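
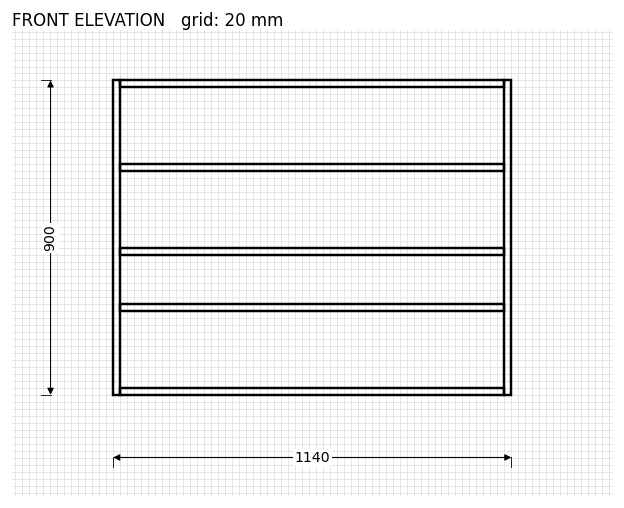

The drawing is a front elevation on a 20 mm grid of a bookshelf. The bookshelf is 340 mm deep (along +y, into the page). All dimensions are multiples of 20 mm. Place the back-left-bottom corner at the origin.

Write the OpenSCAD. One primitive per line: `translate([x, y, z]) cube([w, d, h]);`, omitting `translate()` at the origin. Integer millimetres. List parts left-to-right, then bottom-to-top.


cube([20, 340, 900]);
translate([20, 0, 0]) cube([1100, 340, 20]);
translate([20, 0, 240]) cube([1100, 340, 20]);
translate([20, 0, 400]) cube([1100, 340, 20]);
translate([20, 0, 640]) cube([1100, 340, 20]);
translate([20, 0, 880]) cube([1100, 340, 20]);
translate([1120, 0, 0]) cube([20, 340, 900]);


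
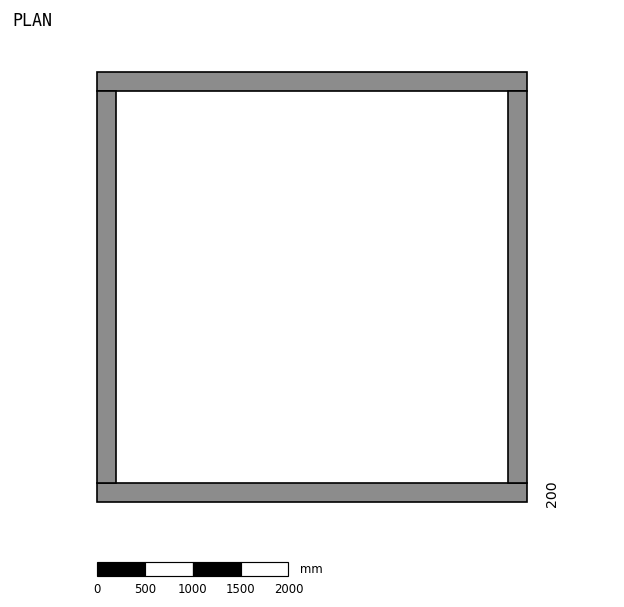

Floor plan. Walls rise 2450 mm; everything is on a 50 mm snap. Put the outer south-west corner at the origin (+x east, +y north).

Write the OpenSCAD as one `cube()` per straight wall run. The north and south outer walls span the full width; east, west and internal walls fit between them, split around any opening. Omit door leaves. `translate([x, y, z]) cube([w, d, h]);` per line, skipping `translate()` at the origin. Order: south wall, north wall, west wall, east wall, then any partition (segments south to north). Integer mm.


cube([4500, 200, 2450]);
translate([0, 4300, 0]) cube([4500, 200, 2450]);
translate([0, 200, 0]) cube([200, 4100, 2450]);
translate([4300, 200, 0]) cube([200, 4100, 2450]);


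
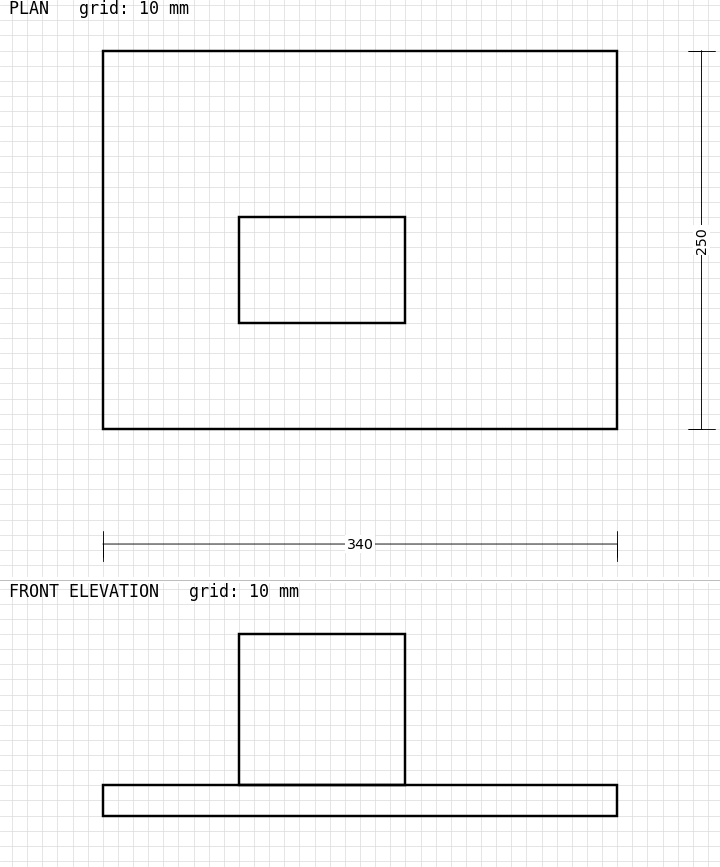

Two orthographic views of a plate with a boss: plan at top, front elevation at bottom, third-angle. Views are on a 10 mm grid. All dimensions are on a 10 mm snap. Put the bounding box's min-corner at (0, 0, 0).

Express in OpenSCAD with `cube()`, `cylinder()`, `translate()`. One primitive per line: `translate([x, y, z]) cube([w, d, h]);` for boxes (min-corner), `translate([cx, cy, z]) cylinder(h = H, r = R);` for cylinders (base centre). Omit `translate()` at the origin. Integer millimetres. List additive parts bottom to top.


cube([340, 250, 20]);
translate([90, 70, 20]) cube([110, 70, 100]);


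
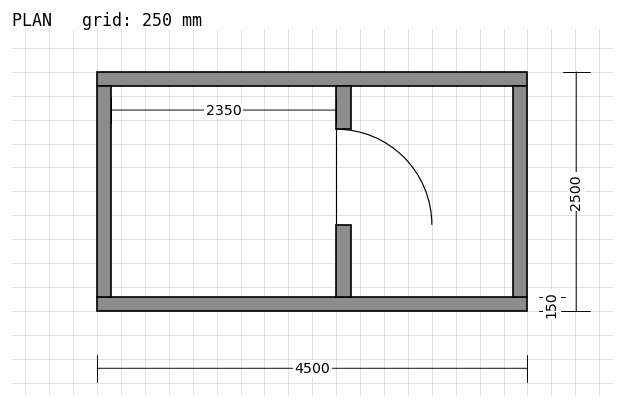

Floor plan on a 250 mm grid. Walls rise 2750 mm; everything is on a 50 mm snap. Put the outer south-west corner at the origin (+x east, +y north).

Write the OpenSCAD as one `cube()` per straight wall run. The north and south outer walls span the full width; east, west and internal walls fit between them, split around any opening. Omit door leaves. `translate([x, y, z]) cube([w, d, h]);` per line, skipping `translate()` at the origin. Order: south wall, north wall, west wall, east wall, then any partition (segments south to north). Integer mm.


cube([4500, 150, 2750]);
translate([0, 2350, 0]) cube([4500, 150, 2750]);
translate([0, 150, 0]) cube([150, 2200, 2750]);
translate([4350, 150, 0]) cube([150, 2200, 2750]);
translate([2500, 150, 0]) cube([150, 750, 2750]);
translate([2500, 1900, 0]) cube([150, 450, 2750]);


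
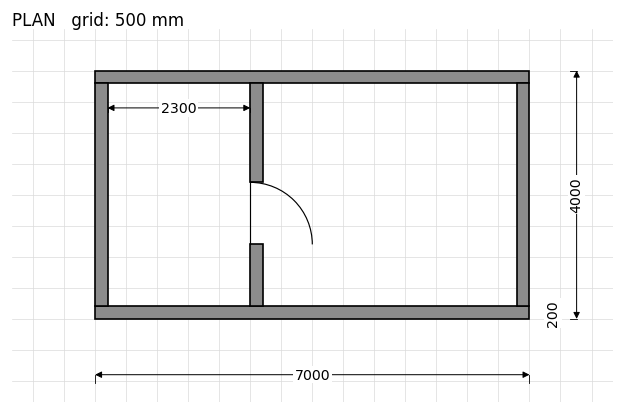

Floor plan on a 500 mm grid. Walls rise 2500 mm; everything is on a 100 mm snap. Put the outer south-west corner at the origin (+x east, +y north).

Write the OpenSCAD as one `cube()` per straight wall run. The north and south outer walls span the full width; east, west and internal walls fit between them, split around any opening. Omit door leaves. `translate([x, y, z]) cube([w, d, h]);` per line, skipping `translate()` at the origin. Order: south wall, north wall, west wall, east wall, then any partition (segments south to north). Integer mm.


cube([7000, 200, 2500]);
translate([0, 3800, 0]) cube([7000, 200, 2500]);
translate([0, 200, 0]) cube([200, 3600, 2500]);
translate([6800, 200, 0]) cube([200, 3600, 2500]);
translate([2500, 200, 0]) cube([200, 1000, 2500]);
translate([2500, 2200, 0]) cube([200, 1600, 2500]);


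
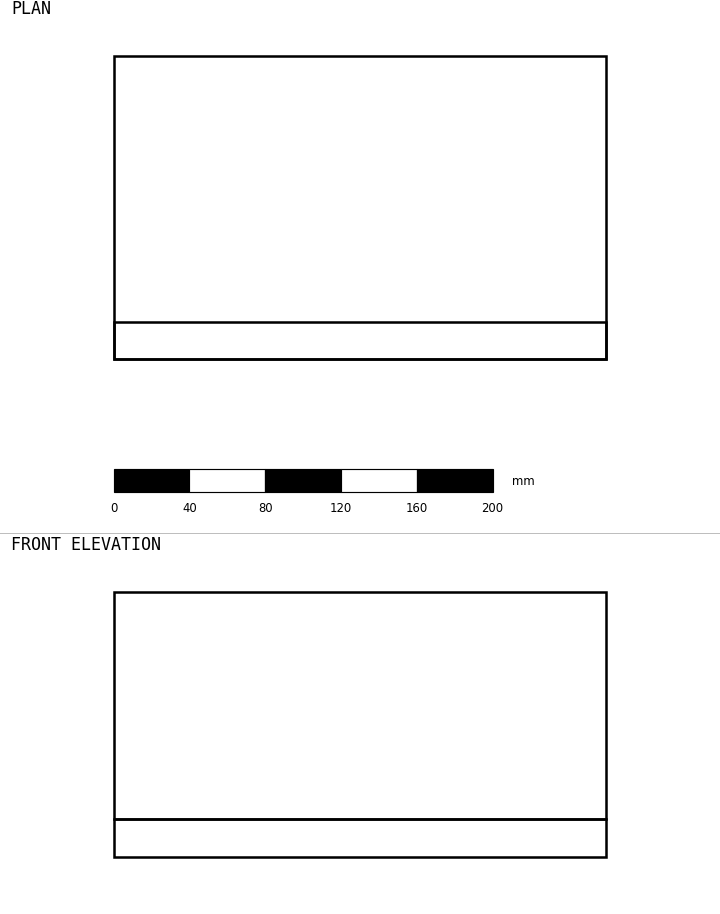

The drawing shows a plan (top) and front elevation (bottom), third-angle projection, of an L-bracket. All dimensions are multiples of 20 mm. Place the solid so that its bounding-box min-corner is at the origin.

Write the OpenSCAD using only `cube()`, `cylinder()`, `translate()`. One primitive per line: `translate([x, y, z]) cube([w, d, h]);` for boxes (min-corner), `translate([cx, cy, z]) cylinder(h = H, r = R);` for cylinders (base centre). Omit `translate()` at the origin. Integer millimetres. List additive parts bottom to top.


cube([260, 160, 20]);
translate([0, 0, 20]) cube([260, 20, 120]);


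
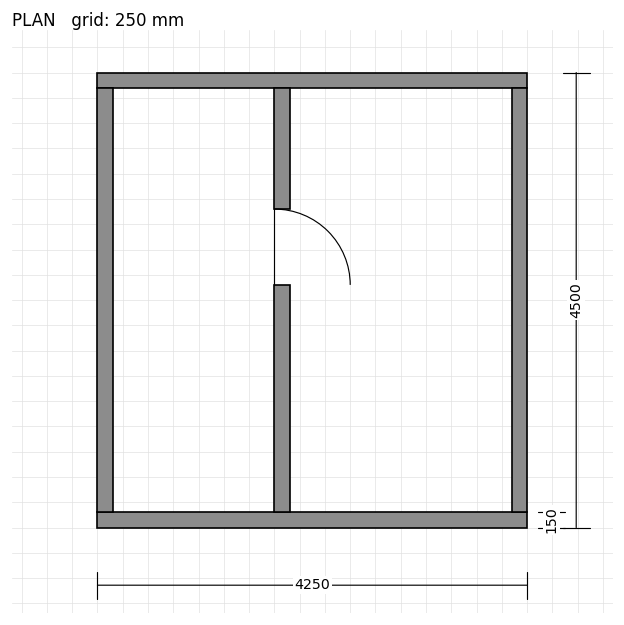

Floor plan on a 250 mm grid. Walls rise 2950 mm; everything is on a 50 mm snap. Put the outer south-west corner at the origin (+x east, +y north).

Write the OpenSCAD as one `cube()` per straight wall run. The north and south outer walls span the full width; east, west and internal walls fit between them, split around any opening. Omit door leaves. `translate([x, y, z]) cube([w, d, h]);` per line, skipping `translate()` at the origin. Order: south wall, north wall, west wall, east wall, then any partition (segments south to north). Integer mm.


cube([4250, 150, 2950]);
translate([0, 4350, 0]) cube([4250, 150, 2950]);
translate([0, 150, 0]) cube([150, 4200, 2950]);
translate([4100, 150, 0]) cube([150, 4200, 2950]);
translate([1750, 150, 0]) cube([150, 2250, 2950]);
translate([1750, 3150, 0]) cube([150, 1200, 2950]);


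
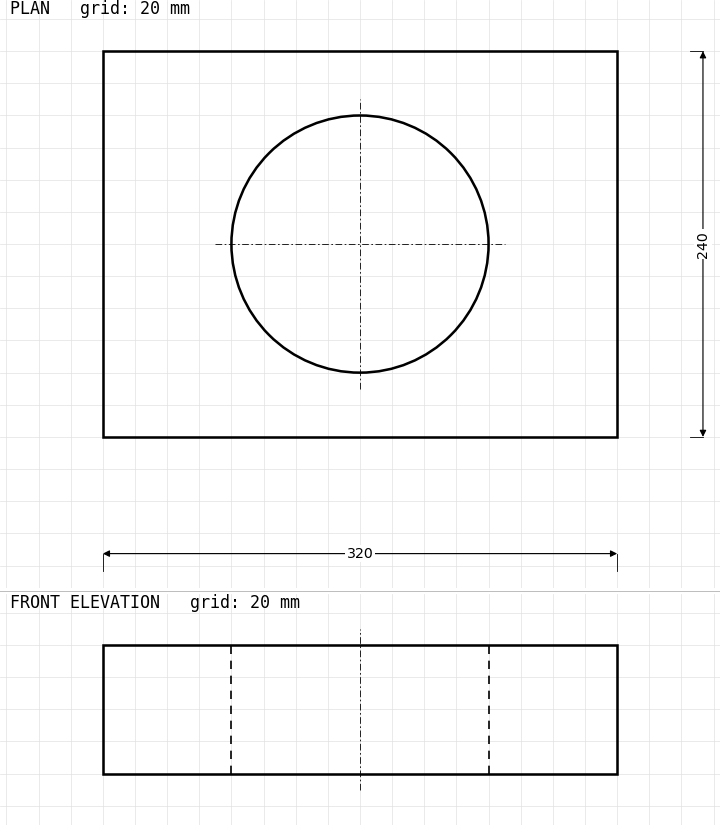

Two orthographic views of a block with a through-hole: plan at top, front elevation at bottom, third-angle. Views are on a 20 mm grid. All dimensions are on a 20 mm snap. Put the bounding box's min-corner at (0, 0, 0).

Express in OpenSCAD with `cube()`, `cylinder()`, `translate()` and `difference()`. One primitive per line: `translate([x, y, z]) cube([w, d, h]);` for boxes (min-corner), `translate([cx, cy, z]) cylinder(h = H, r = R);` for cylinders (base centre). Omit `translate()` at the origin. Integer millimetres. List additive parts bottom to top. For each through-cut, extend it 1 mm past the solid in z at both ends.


difference() {
  cube([320, 240, 80]);
  translate([160, 120, -1]) cylinder(h = 82, r = 80);
}


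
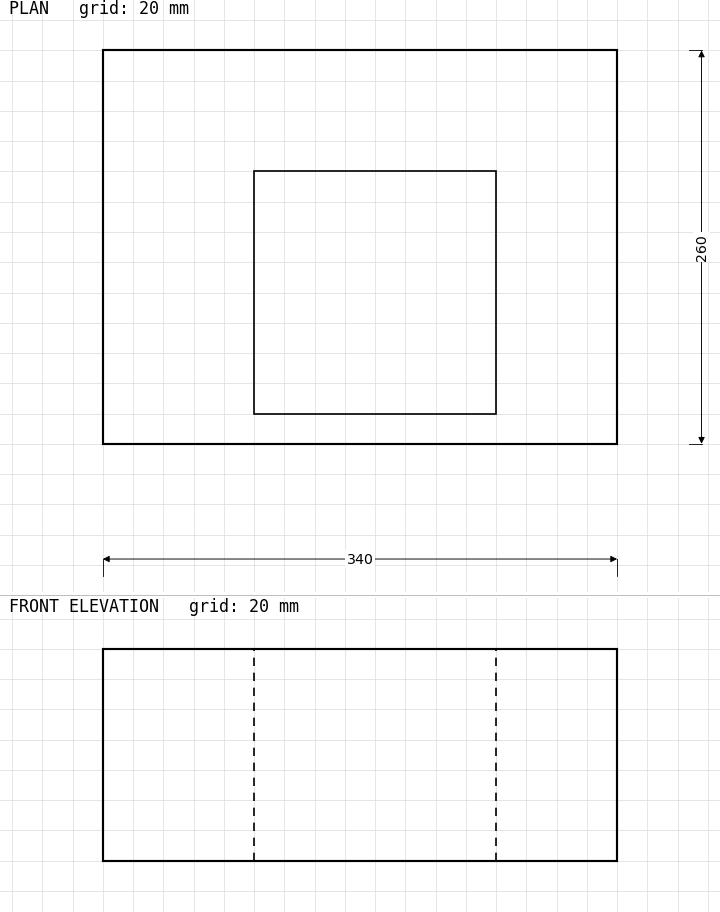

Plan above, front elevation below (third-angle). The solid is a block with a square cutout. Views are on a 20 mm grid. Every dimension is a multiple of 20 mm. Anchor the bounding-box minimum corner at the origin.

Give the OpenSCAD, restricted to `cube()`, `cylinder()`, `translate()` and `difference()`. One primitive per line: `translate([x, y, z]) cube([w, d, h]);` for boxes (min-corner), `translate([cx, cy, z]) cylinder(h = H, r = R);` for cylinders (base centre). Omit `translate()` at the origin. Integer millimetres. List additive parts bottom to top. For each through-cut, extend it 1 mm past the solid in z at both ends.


difference() {
  cube([340, 260, 140]);
  translate([100, 20, -1]) cube([160, 160, 142]);
}


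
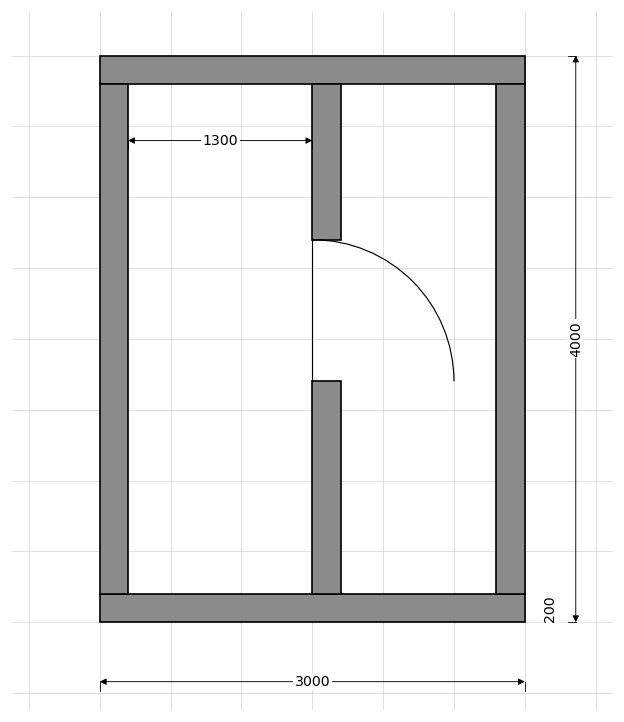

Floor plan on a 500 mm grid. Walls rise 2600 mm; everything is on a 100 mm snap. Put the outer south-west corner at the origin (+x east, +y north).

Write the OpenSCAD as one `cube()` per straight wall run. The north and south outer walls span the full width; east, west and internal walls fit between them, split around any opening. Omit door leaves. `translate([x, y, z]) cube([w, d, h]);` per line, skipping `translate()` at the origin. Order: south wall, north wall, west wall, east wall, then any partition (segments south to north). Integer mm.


cube([3000, 200, 2600]);
translate([0, 3800, 0]) cube([3000, 200, 2600]);
translate([0, 200, 0]) cube([200, 3600, 2600]);
translate([2800, 200, 0]) cube([200, 3600, 2600]);
translate([1500, 200, 0]) cube([200, 1500, 2600]);
translate([1500, 2700, 0]) cube([200, 1100, 2600]);


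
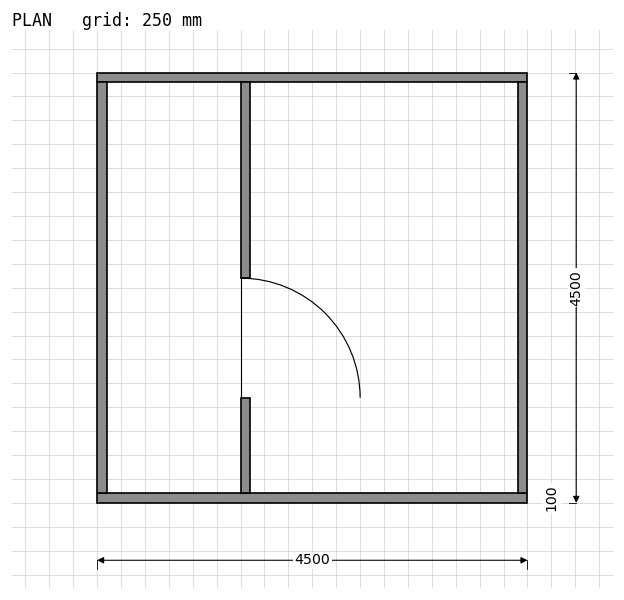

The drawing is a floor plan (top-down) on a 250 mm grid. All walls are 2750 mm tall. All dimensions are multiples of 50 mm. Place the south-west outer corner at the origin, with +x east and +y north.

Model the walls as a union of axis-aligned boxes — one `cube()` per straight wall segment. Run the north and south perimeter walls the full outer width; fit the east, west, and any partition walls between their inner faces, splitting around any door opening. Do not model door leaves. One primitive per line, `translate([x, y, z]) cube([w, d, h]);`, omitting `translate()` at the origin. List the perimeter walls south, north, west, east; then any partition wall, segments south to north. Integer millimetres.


cube([4500, 100, 2750]);
translate([0, 4400, 0]) cube([4500, 100, 2750]);
translate([0, 100, 0]) cube([100, 4300, 2750]);
translate([4400, 100, 0]) cube([100, 4300, 2750]);
translate([1500, 100, 0]) cube([100, 1000, 2750]);
translate([1500, 2350, 0]) cube([100, 2050, 2750]);


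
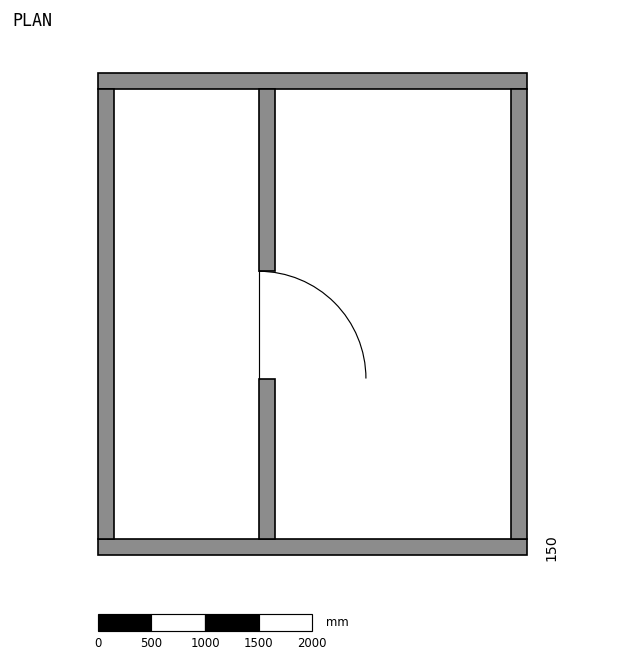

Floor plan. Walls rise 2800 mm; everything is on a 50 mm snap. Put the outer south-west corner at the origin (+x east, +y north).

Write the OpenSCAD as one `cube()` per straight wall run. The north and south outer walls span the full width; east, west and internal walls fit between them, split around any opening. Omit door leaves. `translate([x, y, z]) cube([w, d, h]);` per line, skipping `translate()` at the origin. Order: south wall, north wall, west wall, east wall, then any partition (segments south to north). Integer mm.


cube([4000, 150, 2800]);
translate([0, 4350, 0]) cube([4000, 150, 2800]);
translate([0, 150, 0]) cube([150, 4200, 2800]);
translate([3850, 150, 0]) cube([150, 4200, 2800]);
translate([1500, 150, 0]) cube([150, 1500, 2800]);
translate([1500, 2650, 0]) cube([150, 1700, 2800]);


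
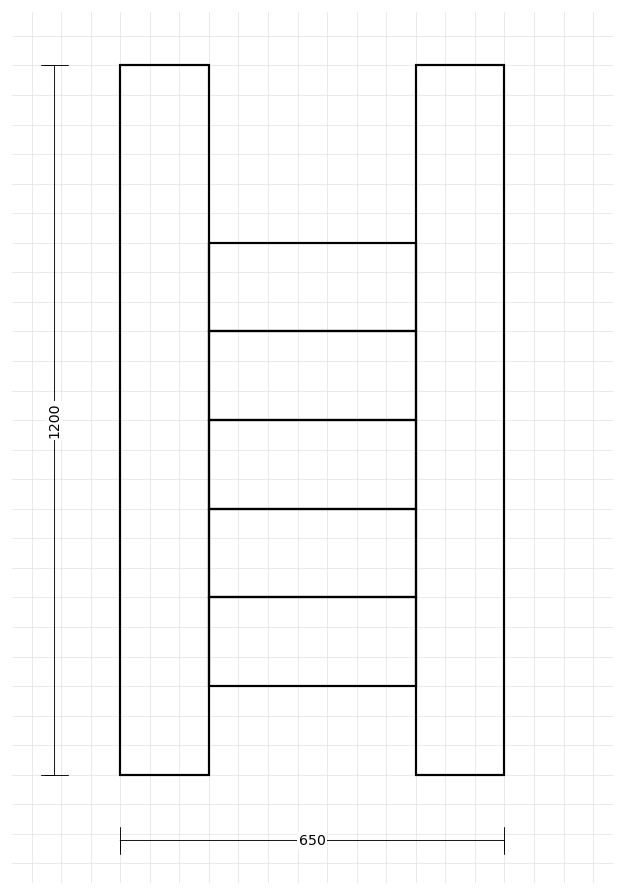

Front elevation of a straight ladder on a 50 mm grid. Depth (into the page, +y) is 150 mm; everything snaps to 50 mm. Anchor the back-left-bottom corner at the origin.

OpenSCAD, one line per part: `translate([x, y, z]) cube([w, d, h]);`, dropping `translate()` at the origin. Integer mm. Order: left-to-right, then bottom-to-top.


cube([150, 150, 1200]);
translate([150, 0, 150]) cube([350, 150, 150]);
translate([150, 0, 300]) cube([350, 150, 150]);
translate([150, 0, 450]) cube([350, 150, 150]);
translate([150, 0, 600]) cube([350, 150, 150]);
translate([150, 0, 750]) cube([350, 150, 150]);
translate([500, 0, 0]) cube([150, 150, 1200]);


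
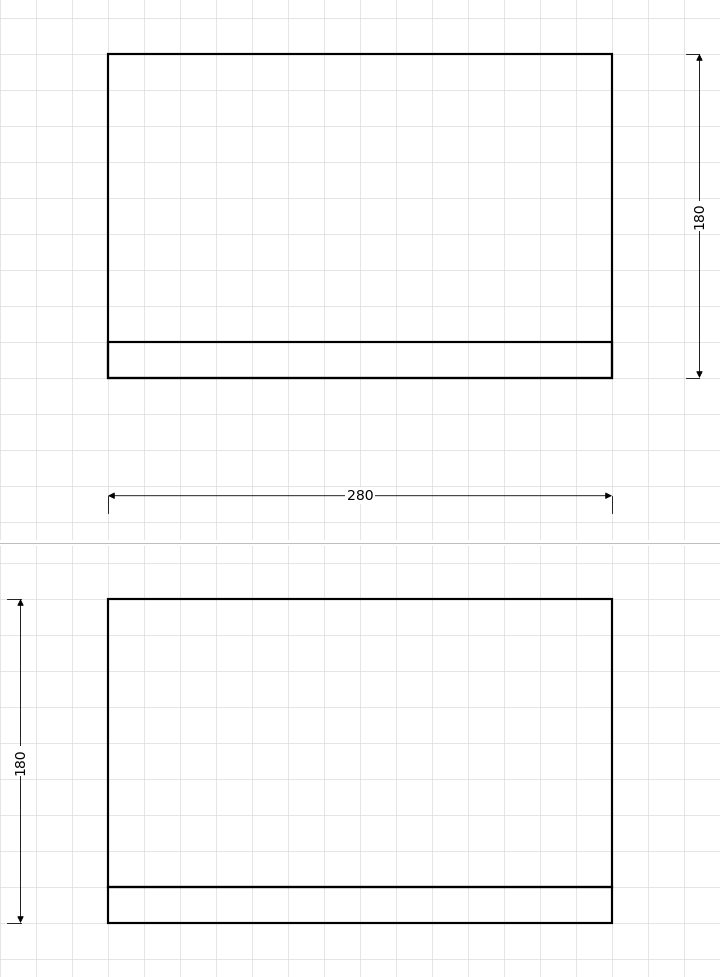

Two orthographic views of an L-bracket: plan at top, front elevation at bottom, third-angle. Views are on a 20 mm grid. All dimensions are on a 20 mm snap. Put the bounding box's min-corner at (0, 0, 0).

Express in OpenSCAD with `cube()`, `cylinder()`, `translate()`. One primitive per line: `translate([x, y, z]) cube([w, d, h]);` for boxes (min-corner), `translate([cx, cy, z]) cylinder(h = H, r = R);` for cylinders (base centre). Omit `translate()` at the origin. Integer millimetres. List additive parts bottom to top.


cube([280, 180, 20]);
translate([0, 0, 20]) cube([280, 20, 160]);


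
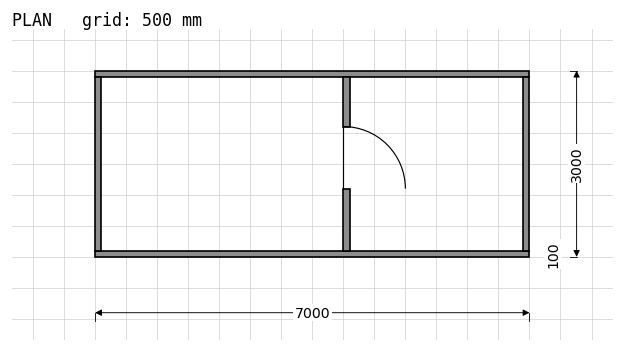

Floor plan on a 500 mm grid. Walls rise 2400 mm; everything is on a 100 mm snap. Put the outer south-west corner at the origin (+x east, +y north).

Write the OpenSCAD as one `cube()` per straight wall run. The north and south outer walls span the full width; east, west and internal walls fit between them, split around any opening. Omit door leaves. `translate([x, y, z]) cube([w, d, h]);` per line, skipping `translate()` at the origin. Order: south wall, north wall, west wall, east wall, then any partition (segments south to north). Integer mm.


cube([7000, 100, 2400]);
translate([0, 2900, 0]) cube([7000, 100, 2400]);
translate([0, 100, 0]) cube([100, 2800, 2400]);
translate([6900, 100, 0]) cube([100, 2800, 2400]);
translate([4000, 100, 0]) cube([100, 1000, 2400]);
translate([4000, 2100, 0]) cube([100, 800, 2400]);


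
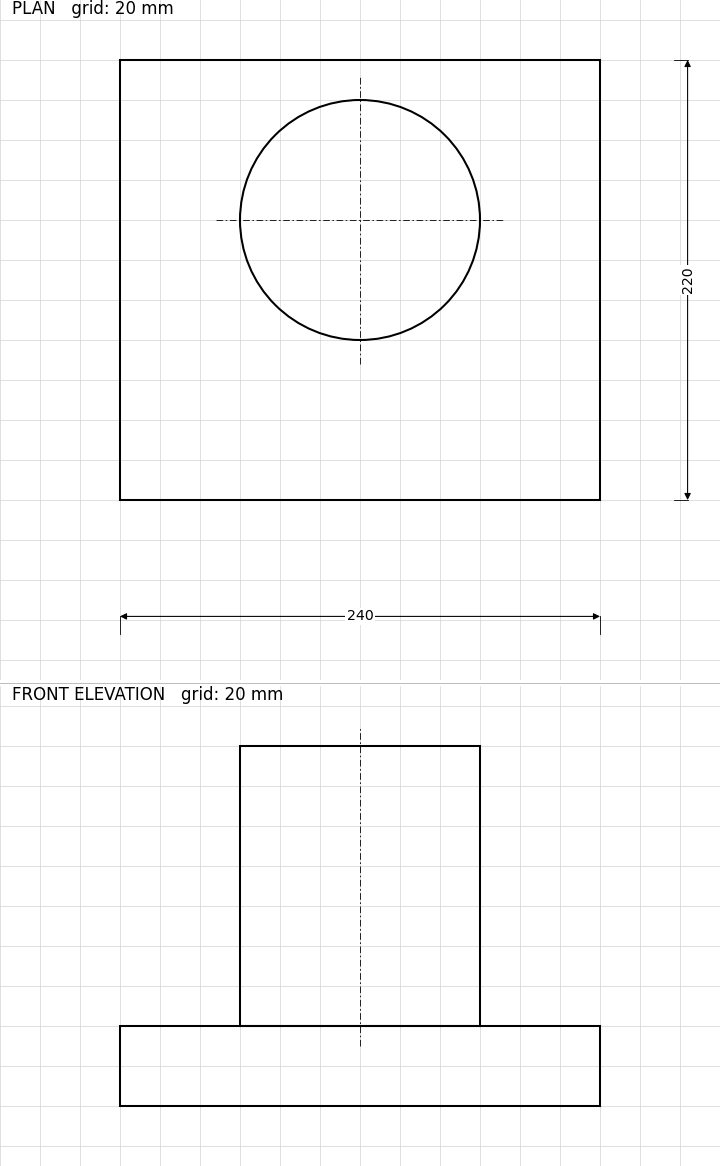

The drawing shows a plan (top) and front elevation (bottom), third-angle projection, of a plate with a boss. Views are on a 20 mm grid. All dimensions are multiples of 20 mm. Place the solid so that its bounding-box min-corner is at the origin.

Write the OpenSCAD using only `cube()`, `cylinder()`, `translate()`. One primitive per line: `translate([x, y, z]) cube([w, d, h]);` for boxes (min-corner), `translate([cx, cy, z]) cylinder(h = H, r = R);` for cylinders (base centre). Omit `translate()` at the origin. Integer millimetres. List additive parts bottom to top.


cube([240, 220, 40]);
translate([120, 140, 40]) cylinder(h = 140, r = 60);


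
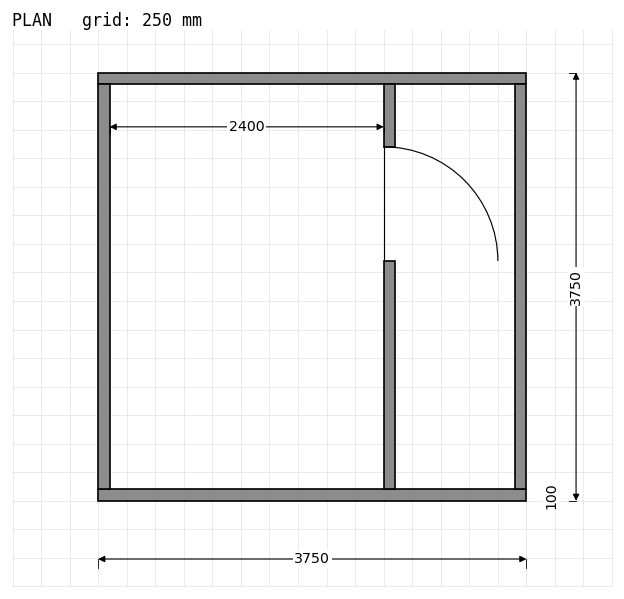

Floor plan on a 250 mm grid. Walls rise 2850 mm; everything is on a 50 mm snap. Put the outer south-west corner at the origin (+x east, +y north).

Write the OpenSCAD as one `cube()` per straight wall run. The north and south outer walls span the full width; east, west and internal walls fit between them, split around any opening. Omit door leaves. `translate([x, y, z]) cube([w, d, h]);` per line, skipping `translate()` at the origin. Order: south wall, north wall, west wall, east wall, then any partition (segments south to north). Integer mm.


cube([3750, 100, 2850]);
translate([0, 3650, 0]) cube([3750, 100, 2850]);
translate([0, 100, 0]) cube([100, 3550, 2850]);
translate([3650, 100, 0]) cube([100, 3550, 2850]);
translate([2500, 100, 0]) cube([100, 2000, 2850]);
translate([2500, 3100, 0]) cube([100, 550, 2850]);


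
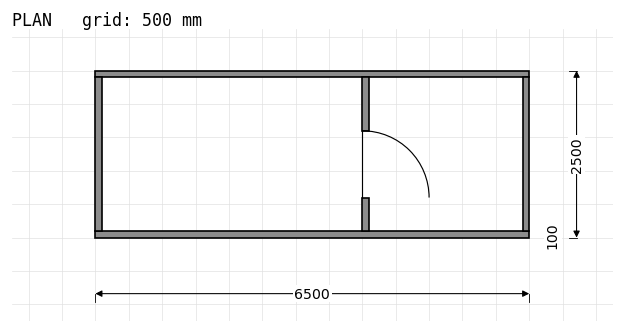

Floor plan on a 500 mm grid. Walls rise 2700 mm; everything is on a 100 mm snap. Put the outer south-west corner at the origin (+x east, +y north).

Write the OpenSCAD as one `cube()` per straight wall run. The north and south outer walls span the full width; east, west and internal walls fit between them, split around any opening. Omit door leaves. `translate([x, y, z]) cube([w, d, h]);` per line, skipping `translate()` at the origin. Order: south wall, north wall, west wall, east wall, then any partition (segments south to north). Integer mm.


cube([6500, 100, 2700]);
translate([0, 2400, 0]) cube([6500, 100, 2700]);
translate([0, 100, 0]) cube([100, 2300, 2700]);
translate([6400, 100, 0]) cube([100, 2300, 2700]);
translate([4000, 100, 0]) cube([100, 500, 2700]);
translate([4000, 1600, 0]) cube([100, 800, 2700]);


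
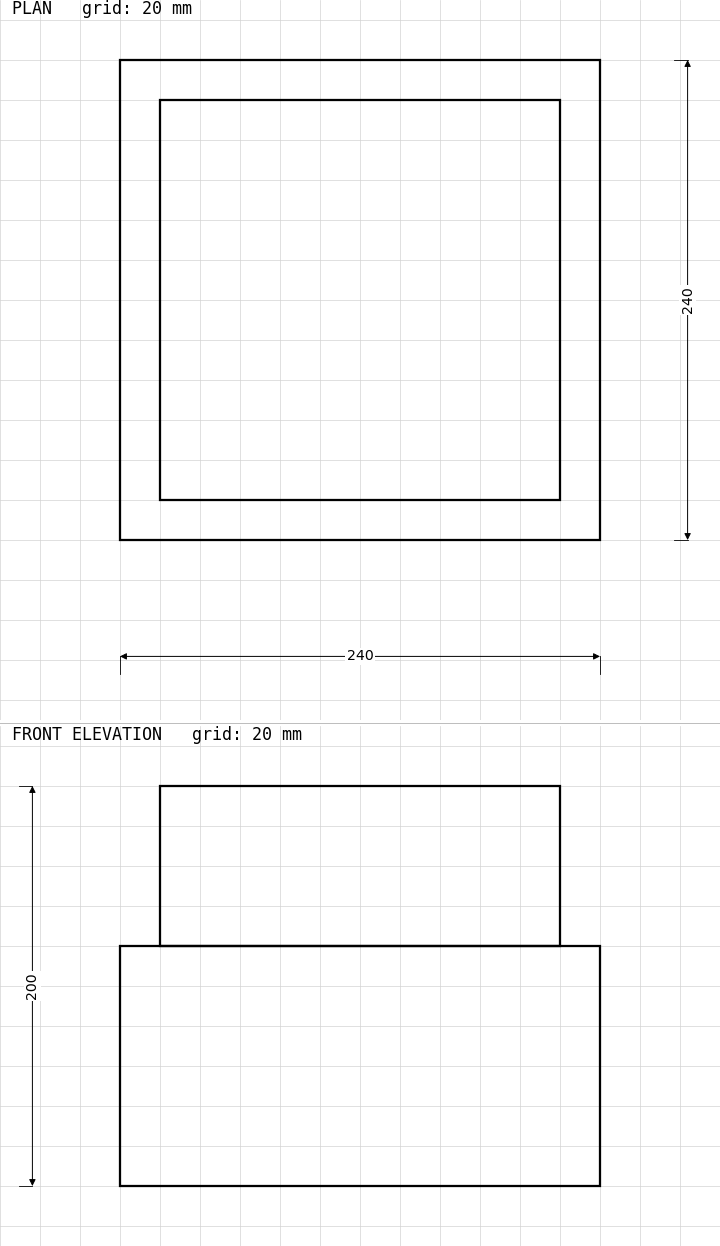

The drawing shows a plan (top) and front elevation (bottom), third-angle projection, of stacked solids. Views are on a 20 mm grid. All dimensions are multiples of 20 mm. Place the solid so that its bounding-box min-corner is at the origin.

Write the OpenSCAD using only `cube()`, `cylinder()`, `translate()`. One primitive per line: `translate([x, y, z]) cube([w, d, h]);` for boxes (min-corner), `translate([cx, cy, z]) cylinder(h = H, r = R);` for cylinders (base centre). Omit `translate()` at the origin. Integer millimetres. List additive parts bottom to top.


cube([240, 240, 120]);
translate([20, 20, 120]) cube([200, 200, 80]);


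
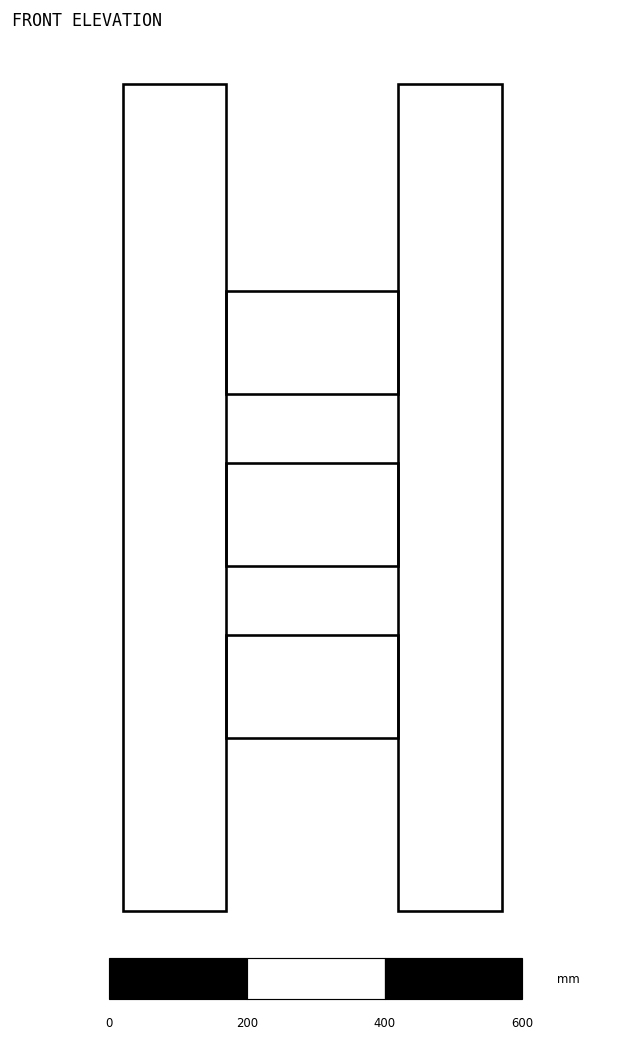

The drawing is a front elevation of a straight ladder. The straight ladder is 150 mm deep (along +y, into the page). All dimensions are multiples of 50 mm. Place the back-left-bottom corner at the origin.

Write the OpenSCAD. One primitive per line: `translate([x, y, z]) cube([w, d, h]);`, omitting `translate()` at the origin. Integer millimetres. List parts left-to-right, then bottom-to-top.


cube([150, 150, 1200]);
translate([150, 0, 250]) cube([250, 150, 150]);
translate([150, 0, 500]) cube([250, 150, 150]);
translate([150, 0, 750]) cube([250, 150, 150]);
translate([400, 0, 0]) cube([150, 150, 1200]);


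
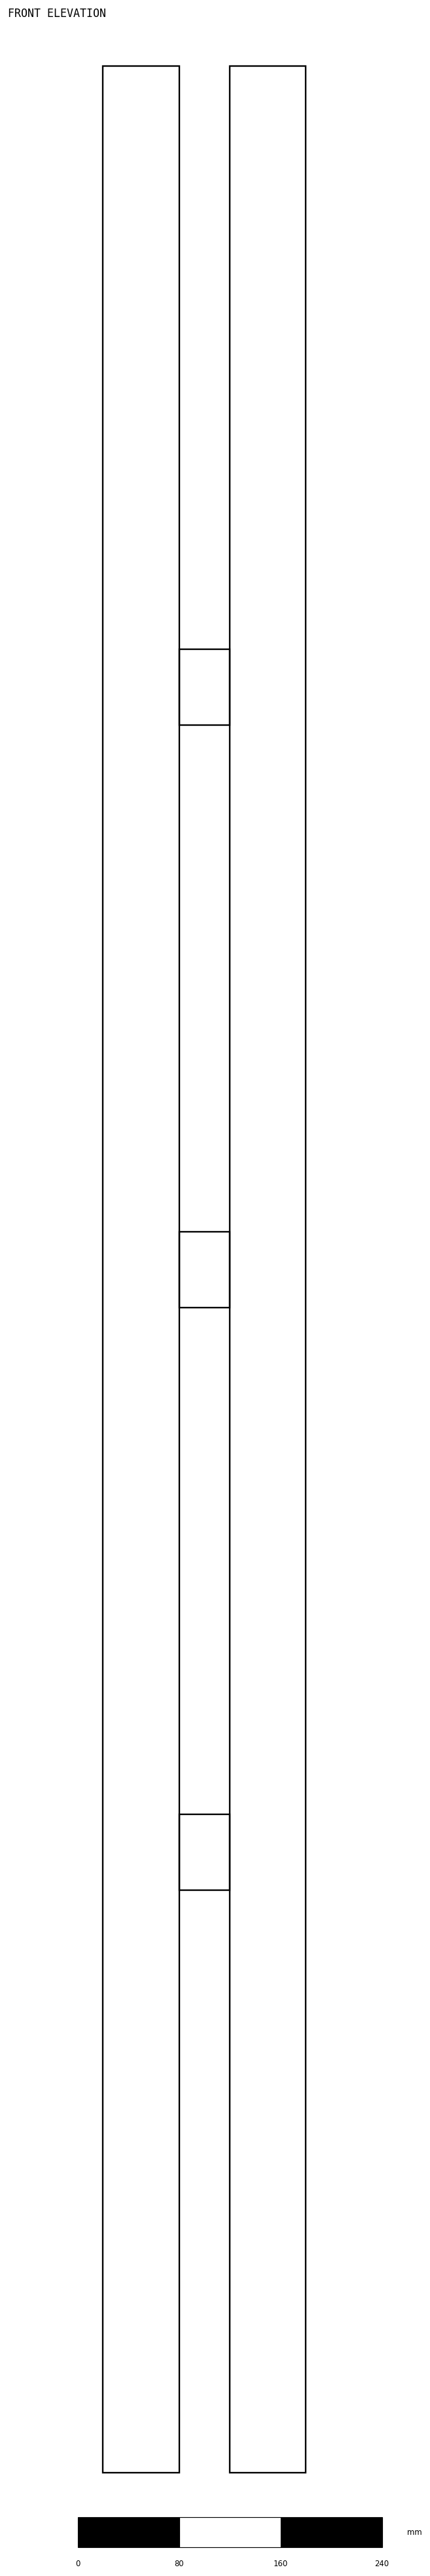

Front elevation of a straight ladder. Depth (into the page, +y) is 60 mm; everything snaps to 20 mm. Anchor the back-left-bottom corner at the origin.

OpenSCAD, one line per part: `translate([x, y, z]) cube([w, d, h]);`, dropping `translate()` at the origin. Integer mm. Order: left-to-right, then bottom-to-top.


cube([60, 60, 1900]);
translate([60, 0, 460]) cube([40, 60, 60]);
translate([60, 0, 920]) cube([40, 60, 60]);
translate([60, 0, 1380]) cube([40, 60, 60]);
translate([100, 0, 0]) cube([60, 60, 1900]);


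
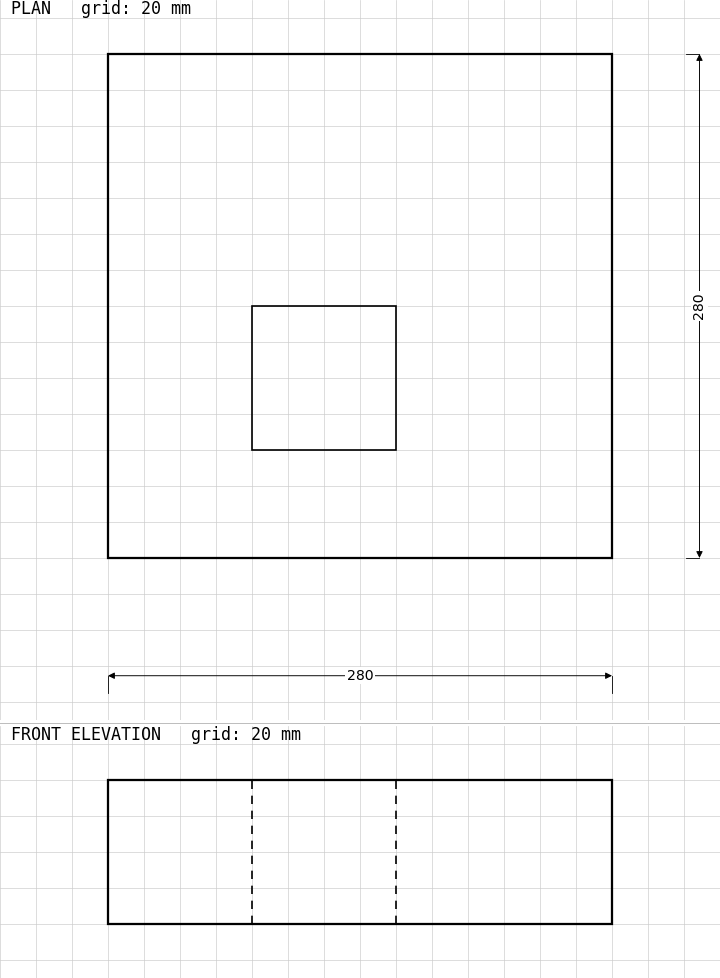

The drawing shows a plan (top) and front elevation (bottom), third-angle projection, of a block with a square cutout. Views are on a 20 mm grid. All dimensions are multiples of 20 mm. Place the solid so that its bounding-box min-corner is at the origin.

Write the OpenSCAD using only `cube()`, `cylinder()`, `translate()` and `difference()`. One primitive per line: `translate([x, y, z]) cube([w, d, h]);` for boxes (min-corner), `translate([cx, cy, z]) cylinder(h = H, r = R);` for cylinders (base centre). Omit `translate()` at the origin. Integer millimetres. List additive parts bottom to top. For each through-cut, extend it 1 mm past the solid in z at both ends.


difference() {
  cube([280, 280, 80]);
  translate([80, 60, -1]) cube([80, 80, 82]);
}


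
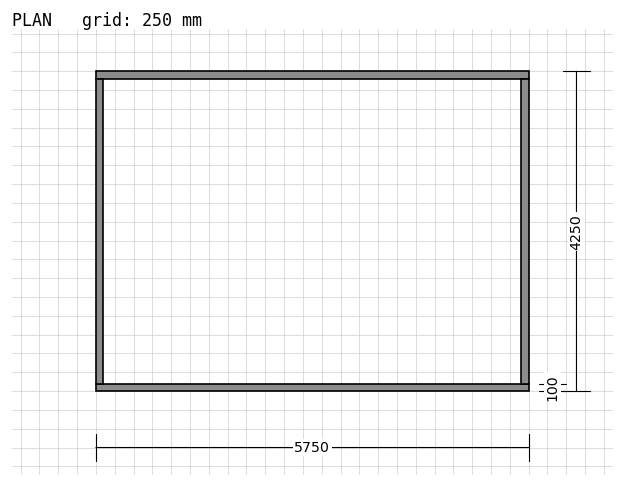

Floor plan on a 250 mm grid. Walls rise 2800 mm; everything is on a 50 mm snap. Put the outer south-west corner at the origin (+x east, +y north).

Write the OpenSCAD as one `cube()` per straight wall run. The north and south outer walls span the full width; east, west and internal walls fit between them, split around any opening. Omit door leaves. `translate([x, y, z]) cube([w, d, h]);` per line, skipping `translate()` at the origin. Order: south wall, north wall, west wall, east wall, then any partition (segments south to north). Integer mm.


cube([5750, 100, 2800]);
translate([0, 4150, 0]) cube([5750, 100, 2800]);
translate([0, 100, 0]) cube([100, 4050, 2800]);
translate([5650, 100, 0]) cube([100, 4050, 2800]);


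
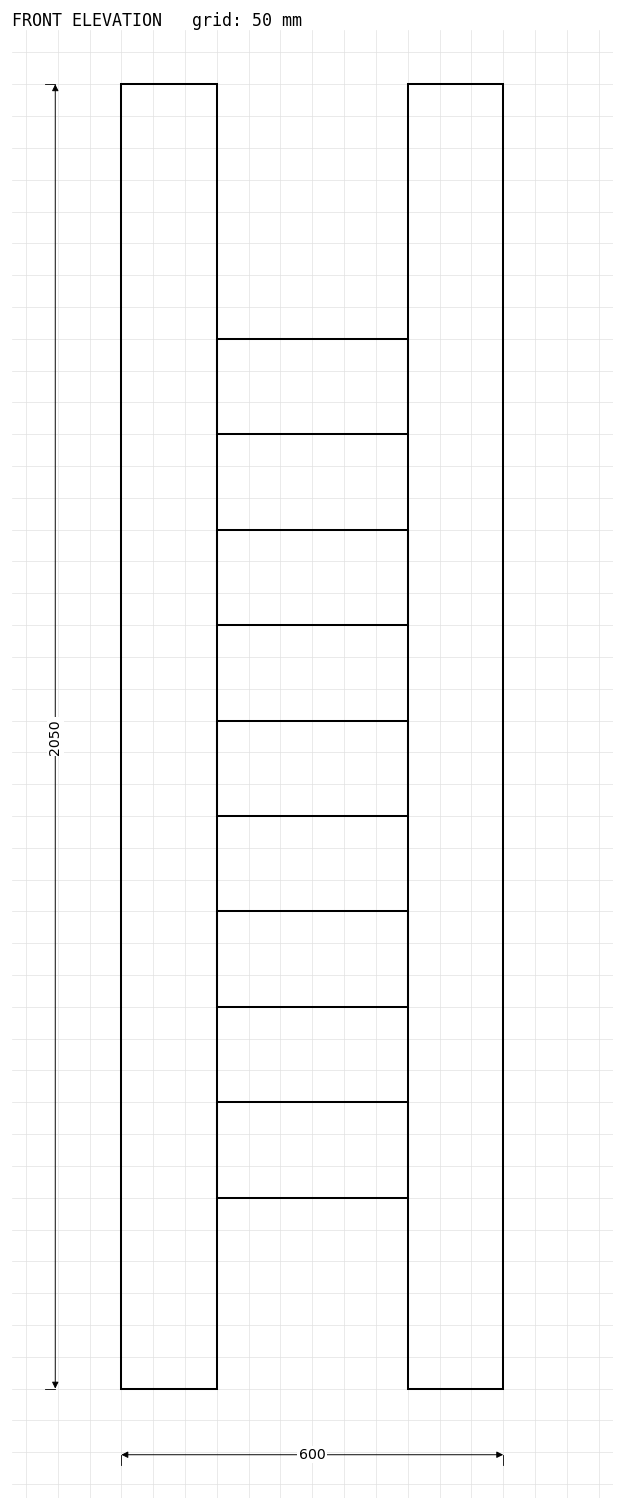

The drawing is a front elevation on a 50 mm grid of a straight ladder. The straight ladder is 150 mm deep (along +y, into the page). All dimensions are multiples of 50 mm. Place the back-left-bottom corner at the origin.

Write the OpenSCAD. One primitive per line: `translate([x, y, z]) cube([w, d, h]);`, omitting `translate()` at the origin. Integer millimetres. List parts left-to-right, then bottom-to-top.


cube([150, 150, 2050]);
translate([150, 0, 300]) cube([300, 150, 150]);
translate([150, 0, 600]) cube([300, 150, 150]);
translate([150, 0, 900]) cube([300, 150, 150]);
translate([150, 0, 1200]) cube([300, 150, 150]);
translate([150, 0, 1500]) cube([300, 150, 150]);
translate([450, 0, 0]) cube([150, 150, 2050]);


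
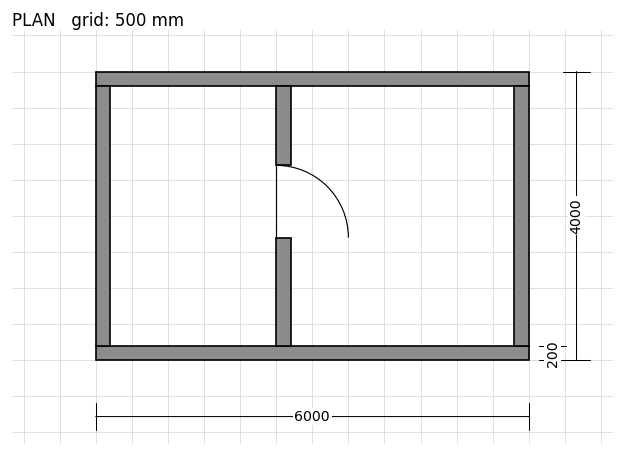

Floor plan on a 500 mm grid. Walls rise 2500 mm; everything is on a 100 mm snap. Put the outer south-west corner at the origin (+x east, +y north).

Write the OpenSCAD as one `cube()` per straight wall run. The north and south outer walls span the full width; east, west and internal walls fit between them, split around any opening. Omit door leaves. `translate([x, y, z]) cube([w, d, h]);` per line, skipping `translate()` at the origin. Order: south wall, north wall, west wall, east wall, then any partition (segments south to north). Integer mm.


cube([6000, 200, 2500]);
translate([0, 3800, 0]) cube([6000, 200, 2500]);
translate([0, 200, 0]) cube([200, 3600, 2500]);
translate([5800, 200, 0]) cube([200, 3600, 2500]);
translate([2500, 200, 0]) cube([200, 1500, 2500]);
translate([2500, 2700, 0]) cube([200, 1100, 2500]);


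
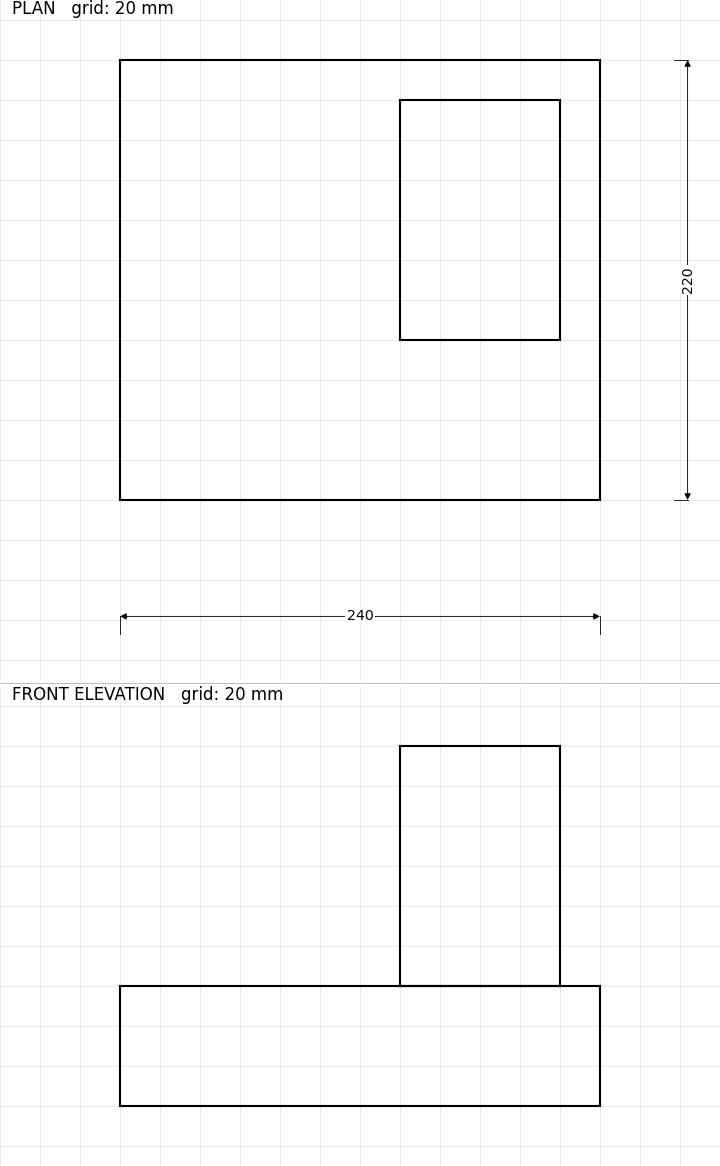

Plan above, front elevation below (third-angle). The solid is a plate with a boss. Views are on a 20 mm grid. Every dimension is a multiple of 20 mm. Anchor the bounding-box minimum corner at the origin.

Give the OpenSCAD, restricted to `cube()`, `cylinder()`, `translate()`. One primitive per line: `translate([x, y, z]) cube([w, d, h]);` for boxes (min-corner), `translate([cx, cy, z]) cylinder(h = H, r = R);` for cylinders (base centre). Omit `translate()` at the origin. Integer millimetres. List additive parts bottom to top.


cube([240, 220, 60]);
translate([140, 80, 60]) cube([80, 120, 120]);


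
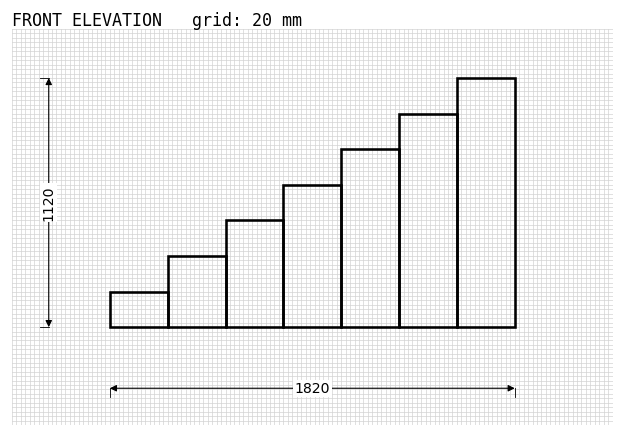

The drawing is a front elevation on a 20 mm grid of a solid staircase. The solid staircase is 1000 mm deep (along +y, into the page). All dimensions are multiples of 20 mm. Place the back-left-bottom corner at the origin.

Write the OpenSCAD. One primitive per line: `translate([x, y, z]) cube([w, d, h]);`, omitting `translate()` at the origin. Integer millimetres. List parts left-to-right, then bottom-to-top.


cube([260, 1000, 160]);
translate([260, 0, 0]) cube([260, 1000, 320]);
translate([520, 0, 0]) cube([260, 1000, 480]);
translate([780, 0, 0]) cube([260, 1000, 640]);
translate([1040, 0, 0]) cube([260, 1000, 800]);
translate([1300, 0, 0]) cube([260, 1000, 960]);
translate([1560, 0, 0]) cube([260, 1000, 1120]);


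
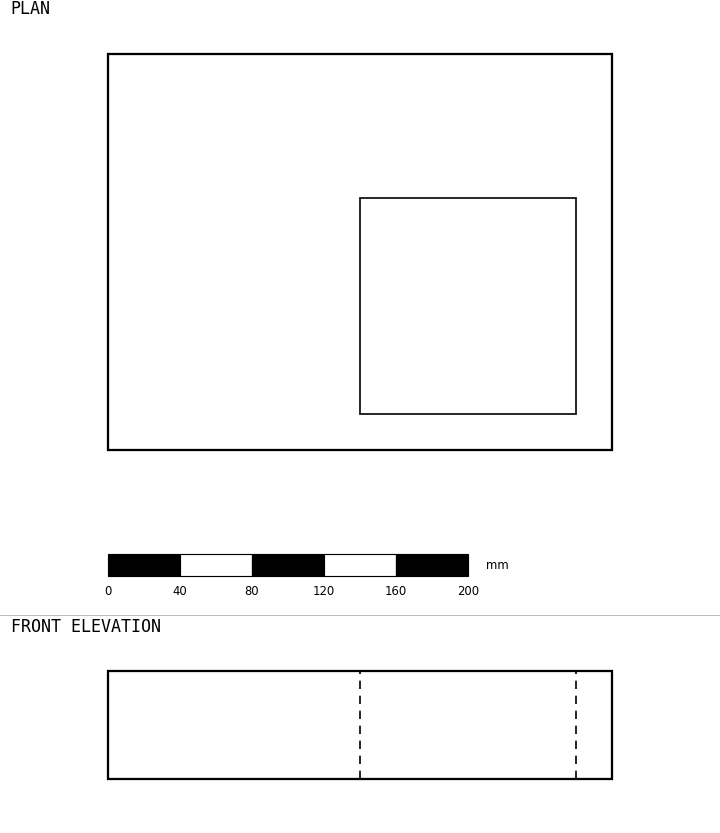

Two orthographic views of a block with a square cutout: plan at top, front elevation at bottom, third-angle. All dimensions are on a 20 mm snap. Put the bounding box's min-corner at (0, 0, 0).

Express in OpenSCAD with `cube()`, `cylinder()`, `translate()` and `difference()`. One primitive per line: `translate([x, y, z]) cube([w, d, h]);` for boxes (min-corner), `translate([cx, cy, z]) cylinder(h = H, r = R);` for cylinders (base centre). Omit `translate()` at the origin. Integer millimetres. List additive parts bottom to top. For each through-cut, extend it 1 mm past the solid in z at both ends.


difference() {
  cube([280, 220, 60]);
  translate([140, 20, -1]) cube([120, 120, 62]);
}


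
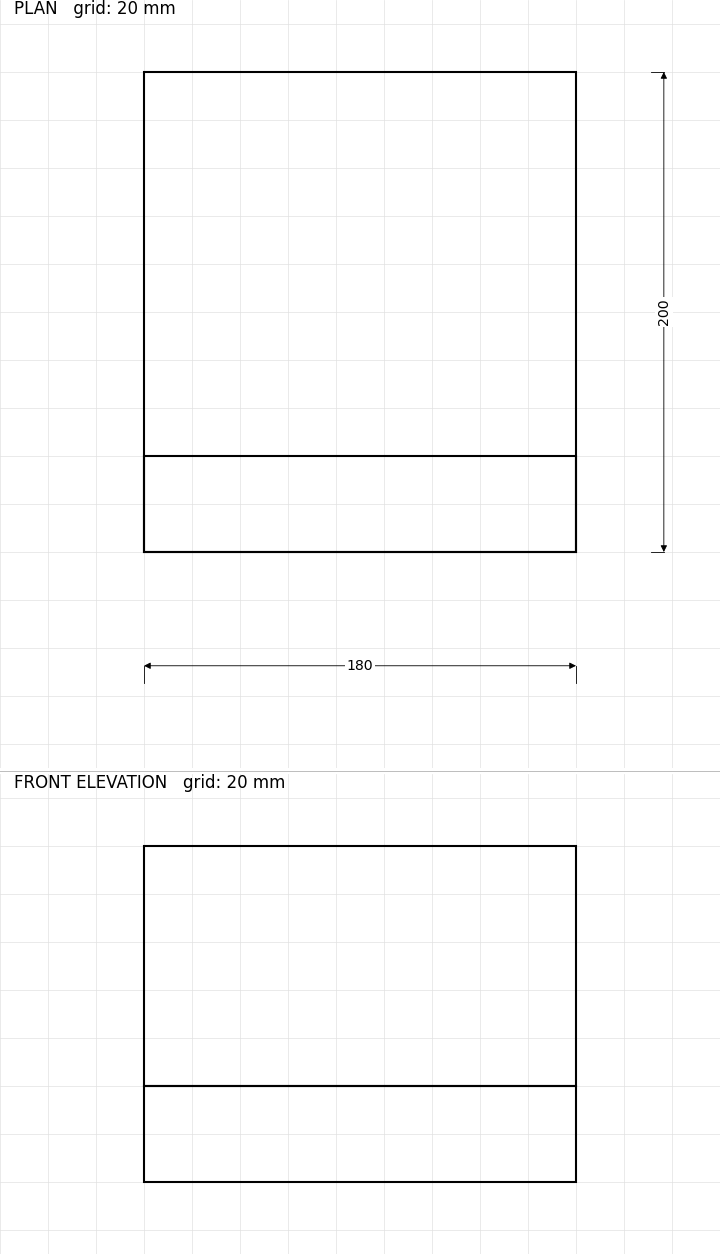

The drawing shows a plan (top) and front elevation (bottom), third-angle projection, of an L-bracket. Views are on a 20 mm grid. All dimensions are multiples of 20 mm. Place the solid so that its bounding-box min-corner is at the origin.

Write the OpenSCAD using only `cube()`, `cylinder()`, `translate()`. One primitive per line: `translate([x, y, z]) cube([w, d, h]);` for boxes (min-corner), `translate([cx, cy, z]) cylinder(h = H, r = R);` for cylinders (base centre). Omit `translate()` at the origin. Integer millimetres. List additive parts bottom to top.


cube([180, 200, 40]);
translate([0, 0, 40]) cube([180, 40, 100]);


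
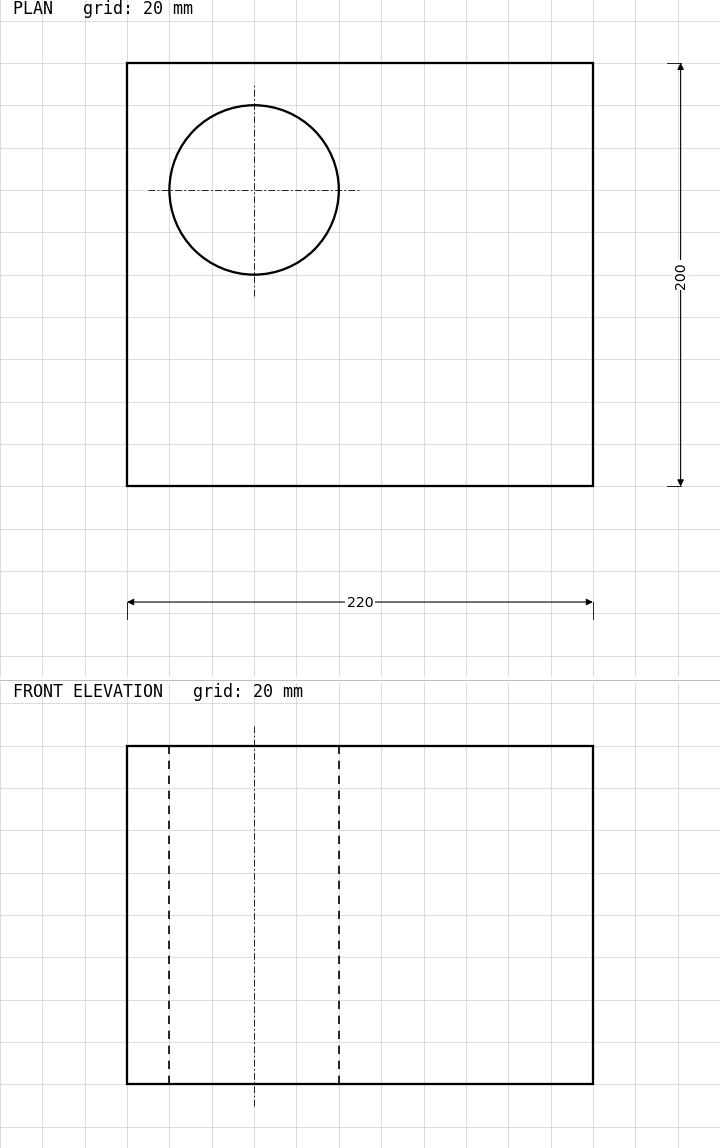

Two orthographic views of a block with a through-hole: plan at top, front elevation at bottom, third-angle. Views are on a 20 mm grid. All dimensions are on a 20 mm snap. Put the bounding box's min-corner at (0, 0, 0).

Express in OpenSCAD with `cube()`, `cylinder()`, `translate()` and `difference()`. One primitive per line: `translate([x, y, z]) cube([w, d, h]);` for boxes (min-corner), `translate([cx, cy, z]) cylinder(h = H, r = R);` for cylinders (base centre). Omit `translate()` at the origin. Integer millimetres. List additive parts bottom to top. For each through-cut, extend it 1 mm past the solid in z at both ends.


difference() {
  cube([220, 200, 160]);
  translate([60, 140, -1]) cylinder(h = 162, r = 40);
}


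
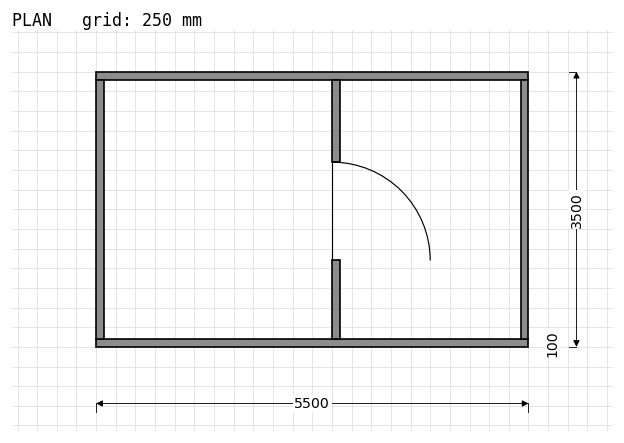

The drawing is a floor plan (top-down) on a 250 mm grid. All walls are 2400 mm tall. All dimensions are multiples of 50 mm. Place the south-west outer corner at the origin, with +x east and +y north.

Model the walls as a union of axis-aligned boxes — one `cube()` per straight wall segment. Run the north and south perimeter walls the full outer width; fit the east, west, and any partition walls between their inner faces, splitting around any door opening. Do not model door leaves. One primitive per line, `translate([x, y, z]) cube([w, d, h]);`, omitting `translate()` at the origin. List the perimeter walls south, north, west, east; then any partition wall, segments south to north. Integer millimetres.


cube([5500, 100, 2400]);
translate([0, 3400, 0]) cube([5500, 100, 2400]);
translate([0, 100, 0]) cube([100, 3300, 2400]);
translate([5400, 100, 0]) cube([100, 3300, 2400]);
translate([3000, 100, 0]) cube([100, 1000, 2400]);
translate([3000, 2350, 0]) cube([100, 1050, 2400]);


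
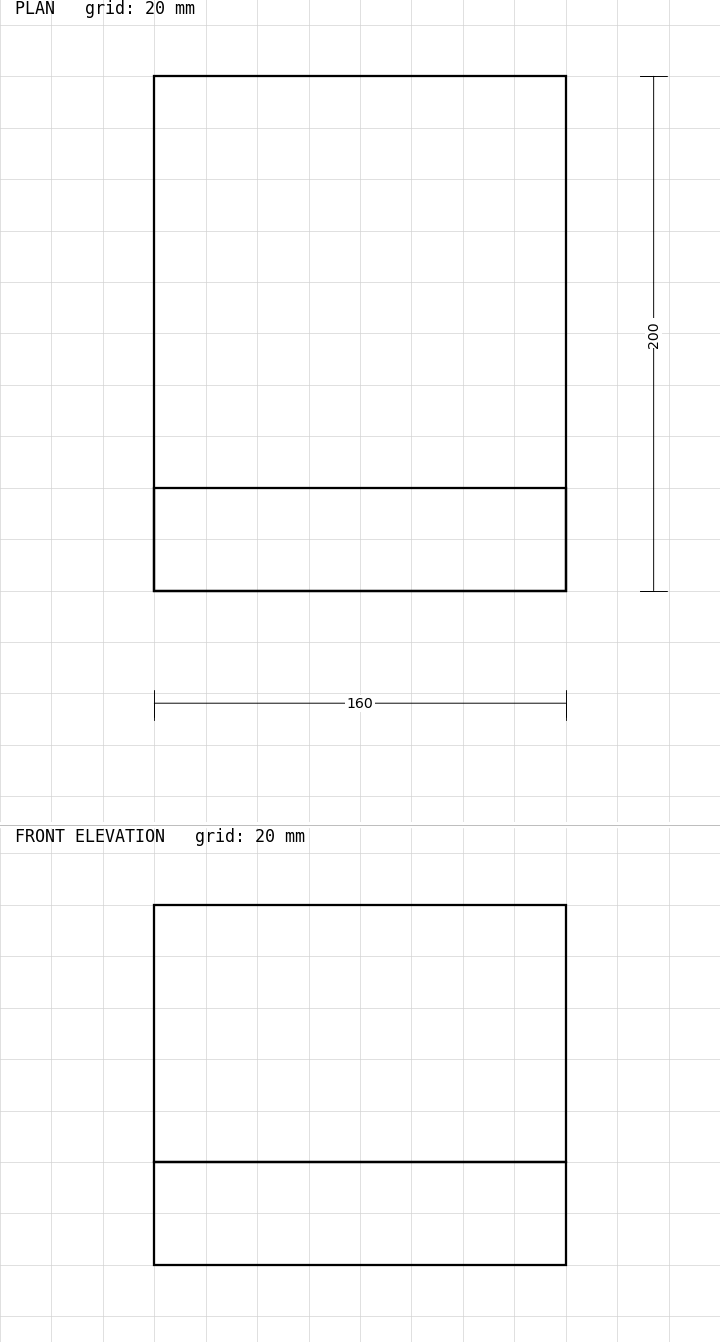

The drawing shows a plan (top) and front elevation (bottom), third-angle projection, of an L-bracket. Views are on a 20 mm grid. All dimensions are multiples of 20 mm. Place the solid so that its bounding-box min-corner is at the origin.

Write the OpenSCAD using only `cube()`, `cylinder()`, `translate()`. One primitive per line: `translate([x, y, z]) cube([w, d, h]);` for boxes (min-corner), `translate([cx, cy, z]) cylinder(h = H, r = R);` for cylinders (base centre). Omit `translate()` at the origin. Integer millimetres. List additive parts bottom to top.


cube([160, 200, 40]);
translate([0, 0, 40]) cube([160, 40, 100]);


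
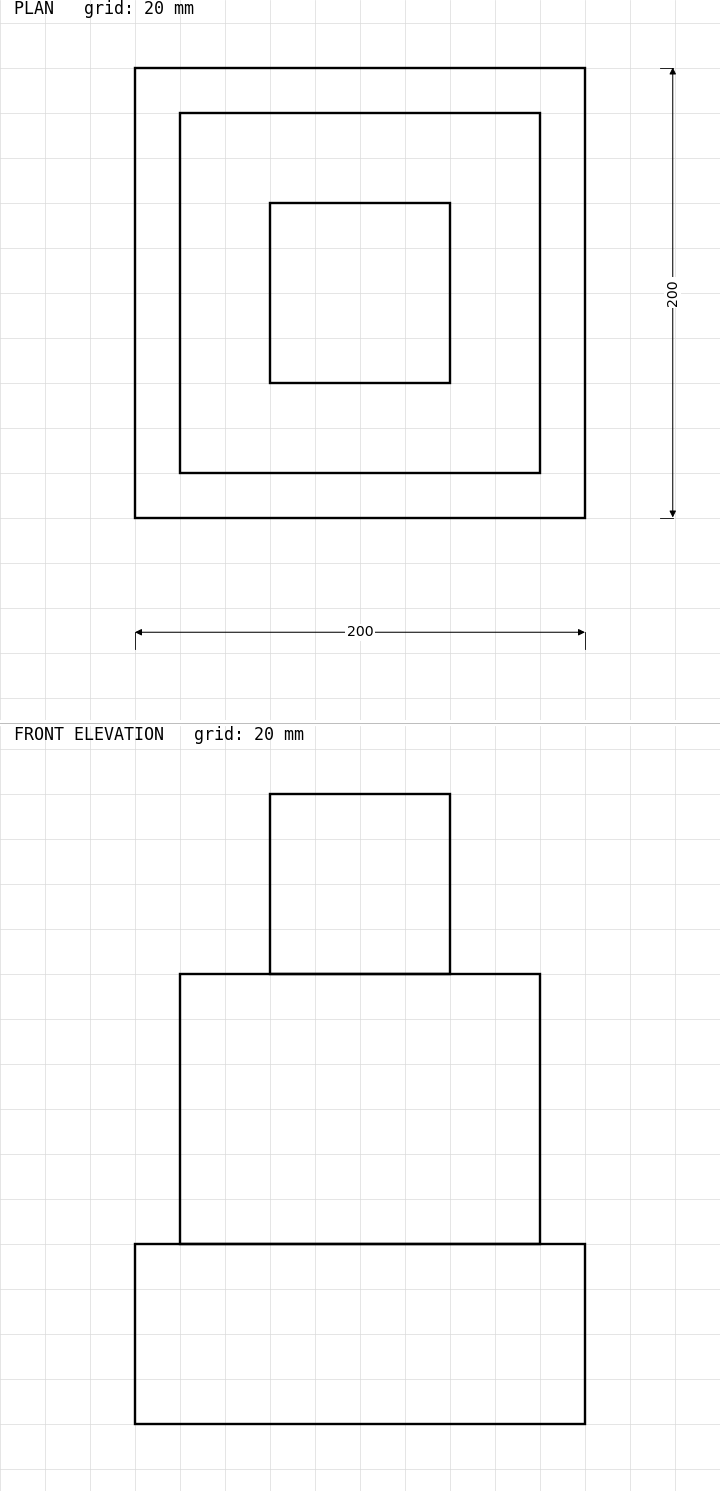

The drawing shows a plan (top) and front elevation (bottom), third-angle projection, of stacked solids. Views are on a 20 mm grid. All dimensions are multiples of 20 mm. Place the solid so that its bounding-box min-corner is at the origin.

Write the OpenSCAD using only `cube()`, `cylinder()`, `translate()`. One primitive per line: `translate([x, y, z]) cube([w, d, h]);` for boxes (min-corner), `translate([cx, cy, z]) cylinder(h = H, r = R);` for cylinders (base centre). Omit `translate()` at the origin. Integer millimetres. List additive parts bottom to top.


cube([200, 200, 80]);
translate([20, 20, 80]) cube([160, 160, 120]);
translate([60, 60, 200]) cube([80, 80, 80]);


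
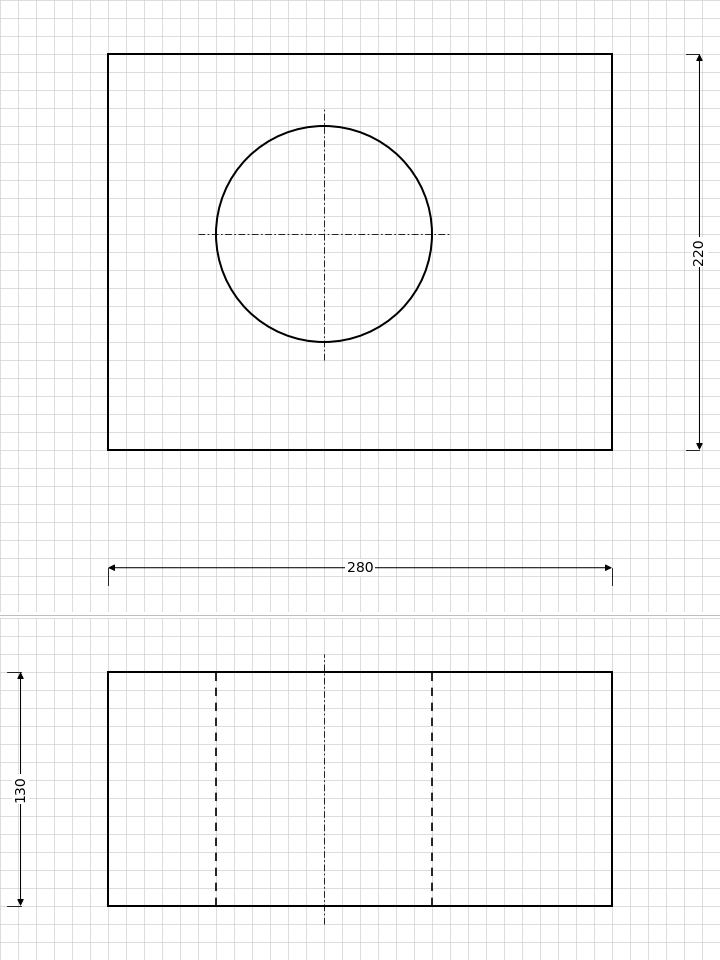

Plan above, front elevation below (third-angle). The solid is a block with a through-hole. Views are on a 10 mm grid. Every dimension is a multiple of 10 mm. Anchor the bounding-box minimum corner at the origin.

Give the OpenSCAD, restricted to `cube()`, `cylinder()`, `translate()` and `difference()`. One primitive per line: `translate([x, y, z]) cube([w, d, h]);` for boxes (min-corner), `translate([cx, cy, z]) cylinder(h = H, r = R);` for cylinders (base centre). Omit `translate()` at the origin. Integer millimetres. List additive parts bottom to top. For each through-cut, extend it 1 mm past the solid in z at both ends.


difference() {
  cube([280, 220, 130]);
  translate([120, 120, -1]) cylinder(h = 132, r = 60);
}


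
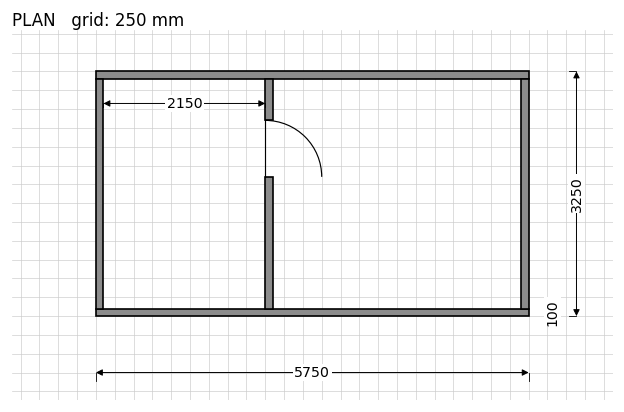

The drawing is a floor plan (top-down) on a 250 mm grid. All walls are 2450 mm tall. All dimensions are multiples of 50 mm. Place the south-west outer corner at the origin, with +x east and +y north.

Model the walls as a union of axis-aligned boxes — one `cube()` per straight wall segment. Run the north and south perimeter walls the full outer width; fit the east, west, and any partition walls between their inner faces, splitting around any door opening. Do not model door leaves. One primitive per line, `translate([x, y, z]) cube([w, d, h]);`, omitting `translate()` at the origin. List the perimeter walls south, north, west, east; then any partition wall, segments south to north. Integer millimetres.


cube([5750, 100, 2450]);
translate([0, 3150, 0]) cube([5750, 100, 2450]);
translate([0, 100, 0]) cube([100, 3050, 2450]);
translate([5650, 100, 0]) cube([100, 3050, 2450]);
translate([2250, 100, 0]) cube([100, 1750, 2450]);
translate([2250, 2600, 0]) cube([100, 550, 2450]);


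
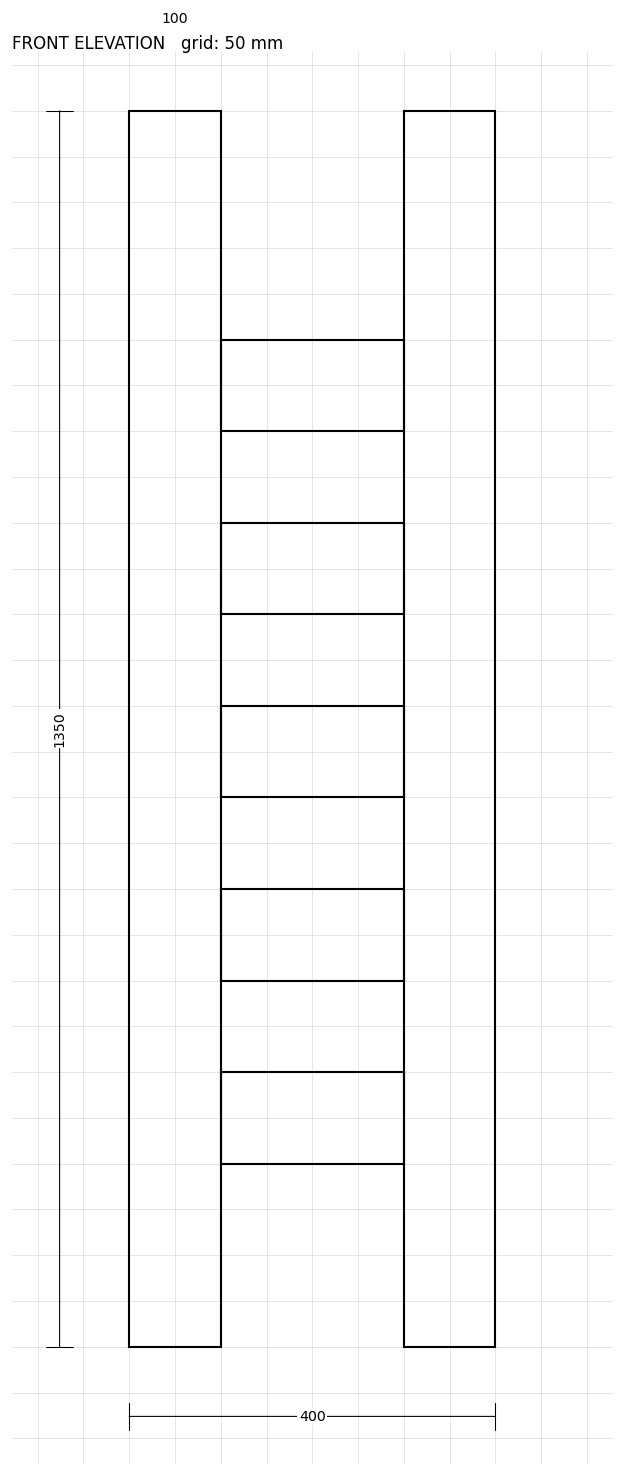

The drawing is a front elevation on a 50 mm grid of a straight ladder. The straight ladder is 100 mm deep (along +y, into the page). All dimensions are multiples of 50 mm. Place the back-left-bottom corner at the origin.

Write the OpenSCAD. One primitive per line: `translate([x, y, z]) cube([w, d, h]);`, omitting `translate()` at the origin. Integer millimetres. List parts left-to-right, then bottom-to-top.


cube([100, 100, 1350]);
translate([100, 0, 200]) cube([200, 100, 100]);
translate([100, 0, 400]) cube([200, 100, 100]);
translate([100, 0, 600]) cube([200, 100, 100]);
translate([100, 0, 800]) cube([200, 100, 100]);
translate([100, 0, 1000]) cube([200, 100, 100]);
translate([300, 0, 0]) cube([100, 100, 1350]);


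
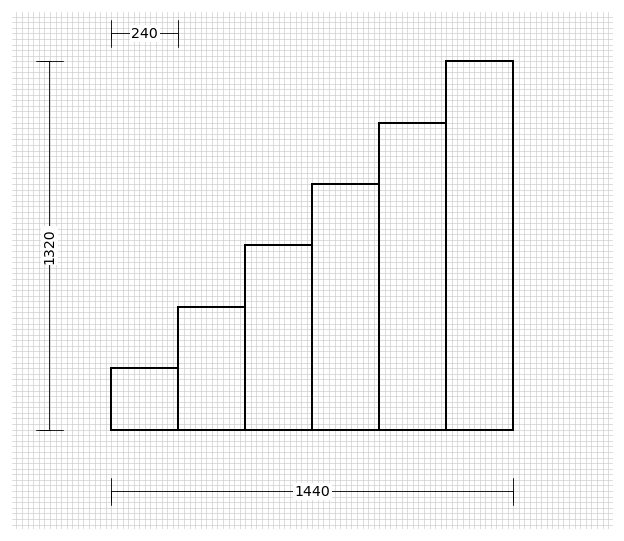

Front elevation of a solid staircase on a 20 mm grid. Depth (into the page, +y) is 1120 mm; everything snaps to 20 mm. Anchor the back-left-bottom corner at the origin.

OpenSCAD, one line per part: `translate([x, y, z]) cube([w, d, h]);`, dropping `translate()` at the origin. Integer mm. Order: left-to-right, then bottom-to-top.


cube([240, 1120, 220]);
translate([240, 0, 0]) cube([240, 1120, 440]);
translate([480, 0, 0]) cube([240, 1120, 660]);
translate([720, 0, 0]) cube([240, 1120, 880]);
translate([960, 0, 0]) cube([240, 1120, 1100]);
translate([1200, 0, 0]) cube([240, 1120, 1320]);
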